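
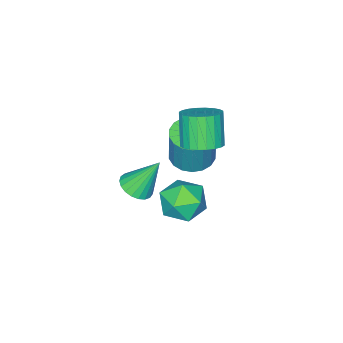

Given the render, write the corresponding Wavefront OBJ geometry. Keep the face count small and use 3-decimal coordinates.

v 1.598 2.303 -2.269
v 1.991 1.765 -1.26
v 0.029 1.135 -2.28
v 0.422 0.597 -1.271
v 0.035 1.742 -1.234
v 1.005 2.464 -1.227
v 1.015 0.436 -2.313
v 1.985 1.158 -2.306
v 1.631 0.611 -1.287
v 1.025 1.418 -0.621
v 0.995 1.482 -2.919
v 0.389 2.289 -2.253
v -0.682 0.47 -0.333
v 0.322 0.751 -0.527
v 0.625 1.051 1.479
v -0.378 0.77 1.673
v 0.091 1.162 -0.553
v 0.394 1.461 1.452
v -0.293 1.435 -0.536
v 0.01 1.735 1.469
v -0.754 1.518 -0.478
v -0.45 1.817 1.527
v -1.201 1.393 -0.392
v -0.897 1.692 1.613
v -1.545 1.085 -0.294
v -1.241 1.385 1.711
v -1.717 0.655 -0.203
v -1.414 0.955 1.802
v -1.685 0.189 -0.139
v -1.382 0.489 1.867
v -1.454 -0.221 -0.112
v -1.151 0.078 1.893
v -1.07 -0.495 -0.129
v -0.767 -0.195 1.876
v -0.61 -0.577 -0.187
v -0.306 -0.278 1.818
v -0.163 -0.452 -0.273
v 0.141 -0.153 1.732
v 0.181 -0.145 -0.371
v 0.485 0.155 1.634
v 0.354 0.285 -0.462
v 0.657 0.585 1.543
v 3.408 0.895 0.743
v 4.191 0.981 1.004
v 2.752 1.665 2.457
v 4.134 1.283 0.847
v 3.952 1.518 0.672
v 3.676 1.645 0.509
v 3.353 1.642 0.386
v 3.04 1.511 0.326
v 2.79 1.273 0.337
v 2.647 0.969 0.419
v 2.636 0.653 0.557
v 2.758 0.379 0.727
v 2.993 0.193 0.899
v 3.299 0.13 1.045
v 3.624 0.198 1.139
v 3.912 0.387 1.164
v 4.112 0.664 1.116
v 0.555 2.143 2.401
v 1.321 1.551 2.464
v 0.731 0.946 3.962
v -0.035 1.537 3.899
v 1.452 1.86 2.64
v 0.862 1.255 4.138
v 1.445 2.212 2.78
v 0.855 1.607 4.278
v 1.303 2.553 2.862
v 0.713 1.948 4.36
v 1.048 2.832 2.874
v 0.458 2.226 4.372
v 0.717 3.006 2.813
v 0.127 2.4 4.311
v 0.361 3.048 2.691
v -0.229 2.443 4.189
v 0.035 2.953 2.524
v -0.555 2.347 4.022
v -0.211 2.734 2.338
v -0.801 2.129 3.836
v -0.342 2.425 2.162
v -0.932 1.82 3.66
v -0.335 2.073 2.022
v -0.925 1.468 3.52
v -0.193 1.732 1.94
v -0.783 1.127 3.438
v 0.062 1.454 1.928
v -0.528 0.848 3.426
v 0.393 1.28 1.989
v -0.197 0.674 3.487
v 0.749 1.237 2.111
v 0.159 0.632 3.609
v 1.075 1.333 2.278
v 0.485 0.727 3.776
f 1 12 6
f 1 6 2
f 1 2 8
f 1 8 11
f 1 11 12
f 2 6 10
f 6 12 5
f 12 11 3
f 11 8 7
f 8 2 9
f 4 10 5
f 4 5 3
f 4 3 7
f 4 7 9
f 4 9 10
f 5 10 6
f 3 5 12
f 7 3 11
f 9 7 8
f 10 9 2
f 14 13 17
f 14 17 15
f 15 17 18
f 15 18 16
f 17 13 19
f 17 19 18
f 18 19 20
f 18 20 16
f 19 13 21
f 19 21 20
f 20 21 22
f 20 22 16
f 21 13 23
f 21 23 22
f 22 23 24
f 22 24 16
f 23 13 25
f 23 25 24
f 24 25 26
f 24 26 16
f 25 13 27
f 25 27 26
f 26 27 28
f 26 28 16
f 27 13 29
f 27 29 28
f 28 29 30
f 28 30 16
f 29 13 31
f 29 31 30
f 30 31 32
f 30 32 16
f 31 13 33
f 31 33 32
f 32 33 34
f 32 34 16
f 33 13 35
f 33 35 34
f 34 35 36
f 34 36 16
f 35 13 37
f 35 37 36
f 36 37 38
f 36 38 16
f 37 13 39
f 37 39 38
f 38 39 40
f 38 40 16
f 39 13 41
f 39 41 40
f 40 41 42
f 40 42 16
f 41 13 14
f 41 14 42
f 42 14 15
f 42 15 16
f 44 43 46
f 44 46 45
f 46 43 47
f 46 47 45
f 47 43 48
f 47 48 45
f 48 43 49
f 48 49 45
f 49 43 50
f 49 50 45
f 50 43 51
f 50 51 45
f 51 43 52
f 51 52 45
f 52 43 53
f 52 53 45
f 53 43 54
f 53 54 45
f 54 43 55
f 54 55 45
f 55 43 56
f 55 56 45
f 56 43 57
f 56 57 45
f 57 43 58
f 57 58 45
f 58 43 59
f 58 59 45
f 59 43 44
f 59 44 45
f 61 60 64
f 61 64 62
f 62 64 65
f 62 65 63
f 64 60 66
f 64 66 65
f 65 66 67
f 65 67 63
f 66 60 68
f 66 68 67
f 67 68 69
f 67 69 63
f 68 60 70
f 68 70 69
f 69 70 71
f 69 71 63
f 70 60 72
f 70 72 71
f 71 72 73
f 71 73 63
f 72 60 74
f 72 74 73
f 73 74 75
f 73 75 63
f 74 60 76
f 74 76 75
f 75 76 77
f 75 77 63
f 76 60 78
f 76 78 77
f 77 78 79
f 77 79 63
f 78 60 80
f 78 80 79
f 79 80 81
f 79 81 63
f 80 60 82
f 80 82 81
f 81 82 83
f 81 83 63
f 82 60 84
f 82 84 83
f 83 84 85
f 83 85 63
f 84 60 86
f 84 86 85
f 85 86 87
f 85 87 63
f 86 60 88
f 86 88 87
f 87 88 89
f 87 89 63
f 88 60 90
f 88 90 89
f 89 90 91
f 89 91 63
f 90 60 92
f 90 92 91
f 91 92 93
f 91 93 63
f 92 60 61
f 92 61 93
f 93 61 62
f 93 62 63



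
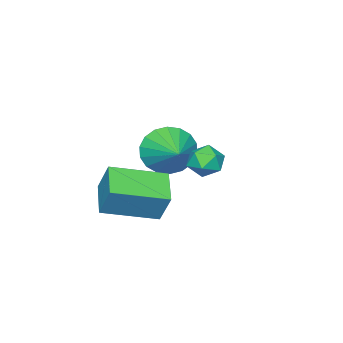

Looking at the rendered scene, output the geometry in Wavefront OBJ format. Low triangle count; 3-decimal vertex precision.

v -1.071 1.453 0.201
v -0.573 1.271 -0.247
v -1.747 0.669 -0.233
v -1.249 0.487 -0.681
v -1.173 0.354 -0.004
v -0.754 0.839 0.264
v -1.566 1.101 -0.744
v -1.147 1.586 -0.476
v -0.879 1.054 -0.831
v -0.636 0.592 -0.374
v -1.684 1.348 -0.106
v -1.441 0.886 0.351
v -3.989 -2.771 -2.133
v -3.4 -2.82 -3.001
v -3.151 -1.649 -1.627
v -3.735 -2.516 -3.12
v -4.12 -2.263 -3.043
v -4.48 -2.11 -2.786
v -4.742 -2.089 -2.399
v -4.855 -2.202 -1.96
v -4.797 -2.429 -1.556
v -4.578 -2.723 -1.265
v -4.244 -3.026 -1.147
v -3.858 -3.28 -1.224
v -3.499 -3.432 -1.481
v -3.237 -3.454 -1.867
v -3.124 -3.34 -2.306
v -3.182 -3.114 -2.711
v -0.361 -2.906 -2.403
v -0.249 -2.337 -1.217
v -1.842 -1.553 -2.914
v -1.73 -0.984 -1.728
v 0.61 -2.036 -2.912
v 0.722 -1.467 -1.726
v -0.871 -0.683 -3.423
v -0.759 -0.114 -2.237
f 1 12 6
f 1 6 2
f 1 2 8
f 1 8 11
f 1 11 12
f 2 6 10
f 6 12 5
f 12 11 3
f 11 8 7
f 8 2 9
f 4 10 5
f 4 5 3
f 4 3 7
f 4 7 9
f 4 9 10
f 5 10 6
f 3 5 12
f 7 3 11
f 9 7 8
f 10 9 2
f 14 13 16
f 14 16 15
f 16 13 17
f 16 17 15
f 17 13 18
f 17 18 15
f 18 13 19
f 18 19 15
f 19 13 20
f 19 20 15
f 20 13 21
f 20 21 15
f 21 13 22
f 21 22 15
f 22 13 23
f 22 23 15
f 23 13 24
f 23 24 15
f 24 13 25
f 24 25 15
f 25 13 26
f 25 26 15
f 26 13 27
f 26 27 15
f 27 13 28
f 27 28 15
f 28 13 14
f 28 14 15
f 30 32 29
f 33 30 29
f 29 32 31
f 31 33 29
f 30 36 32
f 34 30 33
f 34 36 30
f 32 36 31
f 35 33 31
f 31 36 35
f 35 34 33
f 36 34 35



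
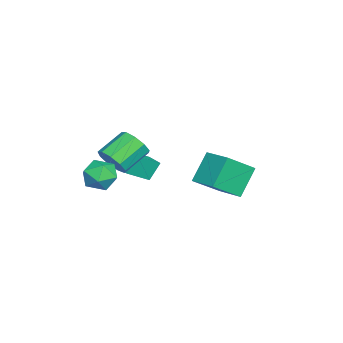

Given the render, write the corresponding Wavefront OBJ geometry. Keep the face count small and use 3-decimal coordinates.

v -0.485 3.247 2.752
v 0.59 1.943 3.999
v 0.681 4.556 3.116
v 1.755 3.252 4.364
v 0.665 2.668 1.156
v 1.739 1.364 2.404
v 1.83 3.977 1.521
v 2.905 2.673 2.768
v -4.161 -2.795 -0.82
v -4.711 -2.281 0.3
v -3.352 -1.993 -0.792
v -3.902 -1.478 0.329
v -3.138 -3.862 0.171
v -3.688 -3.347 1.292
v -2.329 -3.059 0.2
v -2.879 -2.545 1.32
v 2.57 -3.077 1.672
v 3.115 -3.365 2.601
v 1.025 -3.655 2.399
v 1.57 -3.943 3.328
v 1.446 -2.867 3.066
v 2.401 -2.51 2.616
v 1.739 -4.51 2.384
v 2.694 -4.153 1.934
v 2.602 -4.251 3.041
v 2.42 -3.235 3.462
v 1.72 -3.785 1.538
v 1.538 -2.769 1.959
v 0.765 -3.172 2.804
v 1.039 -3.639 3.681
v -0.232 -2.595 4.633
v -0.505 -2.128 3.756
v 1.434 -3.065 3.58
v 0.164 -2.021 4.532
v 1.517 -2.541 3.116
v 0.247 -1.497 4.068
v 1.248 -2.312 2.506
v -0.022 -1.268 3.458
v 0.753 -2.486 2.036
v -0.517 -1.442 2.988
v 0.264 -2.981 1.925
v -1.007 -1.937 2.877
v 0.009 -3.565 2.226
v -1.261 -2.521 3.177
v 0.108 -3.965 2.797
v -1.162 -2.921 3.749
v 0.515 -3.994 3.372
v -0.756 -2.95 4.323
f 2 4 1
f 5 2 1
f 1 4 3
f 3 5 1
f 2 8 4
f 6 2 5
f 6 8 2
f 4 8 3
f 7 5 3
f 3 8 7
f 7 6 5
f 8 6 7
f 10 12 9
f 13 10 9
f 9 12 11
f 11 13 9
f 10 16 12
f 14 10 13
f 14 16 10
f 12 16 11
f 15 13 11
f 11 16 15
f 15 14 13
f 16 14 15
f 17 28 22
f 17 22 18
f 17 18 24
f 17 24 27
f 17 27 28
f 18 22 26
f 22 28 21
f 28 27 19
f 27 24 23
f 24 18 25
f 20 26 21
f 20 21 19
f 20 19 23
f 20 23 25
f 20 25 26
f 21 26 22
f 19 21 28
f 23 19 27
f 25 23 24
f 26 25 18
f 30 29 33
f 30 33 31
f 31 33 34
f 31 34 32
f 33 29 35
f 33 35 34
f 34 35 36
f 34 36 32
f 35 29 37
f 35 37 36
f 36 37 38
f 36 38 32
f 37 29 39
f 37 39 38
f 38 39 40
f 38 40 32
f 39 29 41
f 39 41 40
f 40 41 42
f 40 42 32
f 41 29 43
f 41 43 42
f 42 43 44
f 42 44 32
f 43 29 45
f 43 45 44
f 44 45 46
f 44 46 32
f 45 29 47
f 45 47 46
f 46 47 48
f 46 48 32
f 47 29 30
f 47 30 48
f 48 30 31
f 48 31 32



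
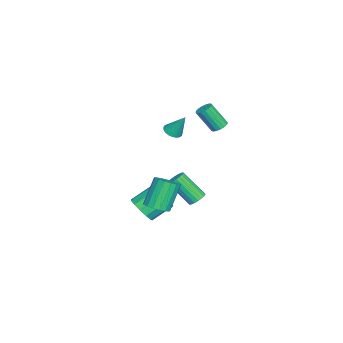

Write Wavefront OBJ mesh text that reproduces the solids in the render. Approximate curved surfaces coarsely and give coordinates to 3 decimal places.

v 1.281 3.405 -1.305
v 1.833 3.222 -1.402
v 1.652 1.892 0.067
v 1.099 2.075 0.165
v 1.867 3.4 -1.237
v 1.685 2.07 0.232
v 1.799 3.579 -1.083
v 1.618 2.249 0.386
v 1.642 3.728 -0.968
v 1.46 2.398 0.501
v 1.422 3.821 -0.911
v 1.241 2.491 0.558
v 1.178 3.842 -0.922
v 0.997 2.512 0.547
v 0.952 3.788 -0.999
v 0.77 2.457 0.47
v 0.782 3.667 -1.129
v 0.601 2.337 0.34
v 0.699 3.501 -1.289
v 0.517 2.171 0.18
v 0.716 3.319 -1.452
v 0.535 1.989 0.017
v 0.831 3.151 -1.59
v 0.65 1.821 -0.121
v 1.024 3.027 -1.678
v 0.842 1.697 -0.209
v 1.261 2.969 -1.702
v 1.079 1.639 -0.233
v 1.501 2.986 -1.657
v 1.32 1.656 -0.187
v 1.704 3.076 -1.551
v 1.522 1.746 -0.081
v -3.965 3.497 1.739
v -3.594 3.864 1.968
v -3.544 2.911 3.411
v -3.915 2.543 3.181
v -3.838 3.962 2.042
v -3.787 3.009 3.484
v -4.111 3.954 2.046
v -4.06 3.001 3.489
v -4.35 3.841 1.98
v -4.299 2.888 3.423
v -4.501 3.649 1.858
v -4.45 2.696 3.301
v -4.53 3.423 1.71
v -4.479 2.47 3.153
v -4.429 3.213 1.567
v -4.378 2.26 3.01
v -4.222 3.068 1.464
v -4.171 2.115 2.907
v -3.956 3.021 1.424
v -3.905 2.068 2.867
v -3.693 3.083 1.456
v -3.642 2.13 2.899
v -3.491 3.24 1.553
v -3.441 2.287 2.996
v -3.399 3.456 1.692
v -3.348 2.503 3.135
v -3.436 3.681 1.842
v -3.385 2.728 3.285
v 4.37 1.821 -0.285
v 5.059 1.809 0.102
v 4.139 2.207 1.752
v 3.45 2.219 1.365
v 5.022 2.169 -0.005
v 4.102 2.567 1.644
v 4.836 2.45 -0.177
v 3.916 2.848 1.472
v 4.543 2.587 -0.373
v 3.623 2.985 1.276
v 4.21 2.548 -0.549
v 3.29 2.946 1.1
v 3.914 2.343 -0.665
v 2.995 2.741 0.985
v 3.723 2.018 -0.693
v 2.803 2.416 0.956
v 3.68 1.648 -0.628
v 2.76 2.046 1.021
v 3.795 1.318 -0.484
v 2.875 1.716 1.165
v 4.041 1.103 -0.295
v 3.121 1.501 1.355
v 4.363 1.052 -0.103
v 3.443 1.45 1.546
v 4.687 1.178 0.047
v 3.767 1.576 1.697
v 4.938 1.451 0.121
v 4.018 1.849 1.771
v -3.009 0.902 1.543
v -2.536 1.23 1.285
v -2.811 1.698 2.917
v -2.744 1.38 1.229
v -2.997 1.447 1.226
v -3.252 1.42 1.278
v -3.465 1.303 1.376
v -3.6 1.118 1.503
v -3.632 0.895 1.637
v -3.556 0.673 1.754
v -3.386 0.491 1.835
v -3.151 0.38 1.865
v -2.891 0.36 1.84
v -2.651 0.433 1.763
v -2.474 0.587 1.648
v -2.388 0.796 1.515
v -2.411 1.024 1.387
v 2.939 0.561 -1.602
v 3.749 1.046 -1.496
v 3.011 2.084 -0.612
v 2.201 1.599 -0.718
v 3.509 1.246 -1.93
v 2.771 2.284 -1.047
v 3.088 1.228 -2.261
v 2.35 2.266 -1.378
v 2.62 0.999 -2.382
v 1.882 2.037 -1.499
v 2.253 0.63 -2.256
v 1.515 1.668 -1.372
v 2.104 0.24 -1.921
v 1.366 1.278 -1.038
v 2.22 -0.049 -1.486
v 1.482 0.989 -0.602
v 2.564 -0.144 -1.087
v 1.826 0.894 -0.203
v 3.027 -0.015 -0.851
v 2.289 1.023 0.032
v 3.462 0.297 -0.854
v 2.724 1.335 0.029
v 3.731 0.692 -1.094
v 2.993 1.73 -0.211
f 2 1 5
f 2 5 3
f 3 5 6
f 3 6 4
f 5 1 7
f 5 7 6
f 6 7 8
f 6 8 4
f 7 1 9
f 7 9 8
f 8 9 10
f 8 10 4
f 9 1 11
f 9 11 10
f 10 11 12
f 10 12 4
f 11 1 13
f 11 13 12
f 12 13 14
f 12 14 4
f 13 1 15
f 13 15 14
f 14 15 16
f 14 16 4
f 15 1 17
f 15 17 16
f 16 17 18
f 16 18 4
f 17 1 19
f 17 19 18
f 18 19 20
f 18 20 4
f 19 1 21
f 19 21 20
f 20 21 22
f 20 22 4
f 21 1 23
f 21 23 22
f 22 23 24
f 22 24 4
f 23 1 25
f 23 25 24
f 24 25 26
f 24 26 4
f 25 1 27
f 25 27 26
f 26 27 28
f 26 28 4
f 27 1 29
f 27 29 28
f 28 29 30
f 28 30 4
f 29 1 31
f 29 31 30
f 30 31 32
f 30 32 4
f 31 1 2
f 31 2 32
f 32 2 3
f 32 3 4
f 34 33 37
f 34 37 35
f 35 37 38
f 35 38 36
f 37 33 39
f 37 39 38
f 38 39 40
f 38 40 36
f 39 33 41
f 39 41 40
f 40 41 42
f 40 42 36
f 41 33 43
f 41 43 42
f 42 43 44
f 42 44 36
f 43 33 45
f 43 45 44
f 44 45 46
f 44 46 36
f 45 33 47
f 45 47 46
f 46 47 48
f 46 48 36
f 47 33 49
f 47 49 48
f 48 49 50
f 48 50 36
f 49 33 51
f 49 51 50
f 50 51 52
f 50 52 36
f 51 33 53
f 51 53 52
f 52 53 54
f 52 54 36
f 53 33 55
f 53 55 54
f 54 55 56
f 54 56 36
f 55 33 57
f 55 57 56
f 56 57 58
f 56 58 36
f 57 33 59
f 57 59 58
f 58 59 60
f 58 60 36
f 59 33 34
f 59 34 60
f 60 34 35
f 60 35 36
f 62 61 65
f 62 65 63
f 63 65 66
f 63 66 64
f 65 61 67
f 65 67 66
f 66 67 68
f 66 68 64
f 67 61 69
f 67 69 68
f 68 69 70
f 68 70 64
f 69 61 71
f 69 71 70
f 70 71 72
f 70 72 64
f 71 61 73
f 71 73 72
f 72 73 74
f 72 74 64
f 73 61 75
f 73 75 74
f 74 75 76
f 74 76 64
f 75 61 77
f 75 77 76
f 76 77 78
f 76 78 64
f 77 61 79
f 77 79 78
f 78 79 80
f 78 80 64
f 79 61 81
f 79 81 80
f 80 81 82
f 80 82 64
f 81 61 83
f 81 83 82
f 82 83 84
f 82 84 64
f 83 61 85
f 83 85 84
f 84 85 86
f 84 86 64
f 85 61 87
f 85 87 86
f 86 87 88
f 86 88 64
f 87 61 62
f 87 62 88
f 88 62 63
f 88 63 64
f 90 89 92
f 90 92 91
f 92 89 93
f 92 93 91
f 93 89 94
f 93 94 91
f 94 89 95
f 94 95 91
f 95 89 96
f 95 96 91
f 96 89 97
f 96 97 91
f 97 89 98
f 97 98 91
f 98 89 99
f 98 99 91
f 99 89 100
f 99 100 91
f 100 89 101
f 100 101 91
f 101 89 102
f 101 102 91
f 102 89 103
f 102 103 91
f 103 89 104
f 103 104 91
f 104 89 105
f 104 105 91
f 105 89 90
f 105 90 91
f 107 106 110
f 107 110 108
f 108 110 111
f 108 111 109
f 110 106 112
f 110 112 111
f 111 112 113
f 111 113 109
f 112 106 114
f 112 114 113
f 113 114 115
f 113 115 109
f 114 106 116
f 114 116 115
f 115 116 117
f 115 117 109
f 116 106 118
f 116 118 117
f 117 118 119
f 117 119 109
f 118 106 120
f 118 120 119
f 119 120 121
f 119 121 109
f 120 106 122
f 120 122 121
f 121 122 123
f 121 123 109
f 122 106 124
f 122 124 123
f 123 124 125
f 123 125 109
f 124 106 126
f 124 126 125
f 125 126 127
f 125 127 109
f 126 106 128
f 126 128 127
f 127 128 129
f 127 129 109
f 128 106 107
f 128 107 129
f 129 107 108
f 129 108 109



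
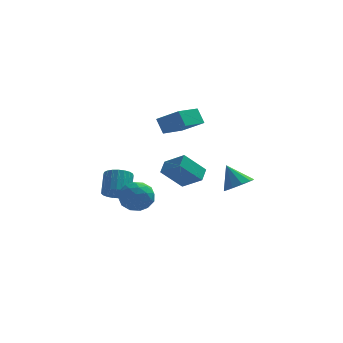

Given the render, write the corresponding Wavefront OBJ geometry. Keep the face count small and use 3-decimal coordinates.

v -3.033 1.725 -1.446
v -2.157 1.815 -1.572
v -2.11 2.945 -0.44
v -2.987 2.855 -0.314
v -2.295 2.06 -1.812
v -2.248 3.191 -0.68
v -2.56 2.248 -1.988
v -2.513 3.379 -0.857
v -2.908 2.346 -2.071
v -2.861 3.476 -0.939
v -3.277 2.336 -2.046
v -3.23 3.466 -0.914
v -3.604 2.22 -1.917
v -3.557 3.35 -0.785
v -3.832 2.019 -1.706
v -3.785 3.149 -0.575
v -3.922 1.767 -1.451
v -3.876 2.897 -0.319
v -3.859 1.508 -1.194
v -3.812 2.638 -0.063
v -3.653 1.286 -0.982
v -3.606 2.416 0.15
v -3.34 1.14 -0.849
v -3.293 2.27 0.283
v -2.973 1.095 -0.82
v -2.927 2.226 0.312
v -2.618 1.16 -0.898
v -2.571 2.29 0.233
v -2.334 1.322 -1.072
v -2.287 2.452 0.06
v -2.171 1.553 -1.31
v -2.124 2.683 -0.179
v -2.513 -0.332 -0.5
v -1.477 0.107 -0.478
v -1.803 -2.007 -0.462
v -0.767 -1.568 -0.44
v -1.445 -1.457 0.452
v -1.884 -0.422 0.428
v -1.396 -1.478 -1.368
v -1.835 -0.443 -1.392
v -0.787 -0.601 -1.014
v -0.817 -0.588 0.11
v -2.463 -1.312 -1.05
v -2.493 -1.299 0.074
v -2.057 0.035 -0.492
v -1.223 -1.935 -0.448
v -1.621 -1.87 0.076
v -1.012 -1.612 0.09
v -2.296 -0.276 0.04
v -1.687 -0.018 0.053
v -1.668 -0.938 0.6
v -1.593 -1.882 -0.993
v -0.984 -1.624 -0.98
v -2.268 -0.288 -1.03
v -1.659 -0.03 -1.016
v -1.612 -0.962 -1.54
v -1.043 -0.123 -0.794
v -0.626 -1.109 -0.772
v -0.996 -1.056 -1.318
v -1.253 -0.447 -1.332
v -1.061 -0.116 -0.133
v -0.643 -1.101 -0.111
v -1.042 -1.036 0.413
v -1.299 -0.427 0.399
v -0.655 -0.532 -0.449
v -2.637 -0.799 -0.829
v -2.219 -1.784 -0.807
v -1.981 -1.473 -1.339
v -2.238 -0.864 -1.353
v -2.654 -0.791 -0.168
v -2.237 -1.777 -0.146
v -2.027 -1.453 0.392
v -2.284 -0.844 0.378
v -2.625 -1.368 -0.491
v 0.981 2.228 3.946
v 0.553 2.701 4.927
v -0.348 2.832 3.074
v -0.776 3.304 4.055
v 2.016 3.956 3.565
v 1.588 4.428 4.546
v 0.687 4.559 2.693
v 0.259 5.032 3.674
v 4.157 -0.112 0.187
v 4.789 -0.576 0.758
v 3.403 0.492 1.513
v 5.012 -0.033 0.638
v 4.909 0.48 0.346
v 4.518 0.767 -0.007
v 3.99 0.719 -0.286
v 3.525 0.353 -0.384
v 3.302 -0.19 -0.264
v 3.405 -0.703 0.029
v 3.795 -0.99 0.381
v 4.324 -0.942 0.66
v -0.104 -3.863 2.681
v 0.081 -3.031 3.143
v 1.08 -3.429 1.424
v 1.265 -2.597 1.887
v 1.015 -4.563 3.493
v 1.2 -3.731 3.956
v 2.199 -4.129 2.237
v 2.384 -3.297 2.699
f 2 1 5
f 2 5 3
f 3 5 6
f 3 6 4
f 5 1 7
f 5 7 6
f 6 7 8
f 6 8 4
f 7 1 9
f 7 9 8
f 8 9 10
f 8 10 4
f 9 1 11
f 9 11 10
f 10 11 12
f 10 12 4
f 11 1 13
f 11 13 12
f 12 13 14
f 12 14 4
f 13 1 15
f 13 15 14
f 14 15 16
f 14 16 4
f 15 1 17
f 15 17 16
f 16 17 18
f 16 18 4
f 17 1 19
f 17 19 18
f 18 19 20
f 18 20 4
f 19 1 21
f 19 21 20
f 20 21 22
f 20 22 4
f 21 1 23
f 21 23 22
f 22 23 24
f 22 24 4
f 23 1 25
f 23 25 24
f 24 25 26
f 24 26 4
f 25 1 27
f 25 27 26
f 26 27 28
f 26 28 4
f 27 1 29
f 27 29 28
f 28 29 30
f 28 30 4
f 29 1 31
f 29 31 30
f 30 31 32
f 30 32 4
f 31 1 2
f 31 2 32
f 32 2 3
f 32 3 4
f 33 70 49
f 70 44 73
f 49 73 38
f 70 73 49
f 33 49 45
f 49 38 50
f 45 50 34
f 49 50 45
f 33 45 54
f 45 34 55
f 54 55 40
f 45 55 54
f 33 54 66
f 54 40 69
f 66 69 43
f 54 69 66
f 33 66 70
f 66 43 74
f 70 74 44
f 66 74 70
f 34 50 61
f 50 38 64
f 61 64 42
f 50 64 61
f 38 73 51
f 73 44 72
f 51 72 37
f 73 72 51
f 44 74 71
f 74 43 67
f 71 67 35
f 74 67 71
f 43 69 68
f 69 40 56
f 68 56 39
f 69 56 68
f 40 55 60
f 55 34 57
f 60 57 41
f 55 57 60
f 36 62 48
f 62 42 63
f 48 63 37
f 62 63 48
f 36 48 46
f 48 37 47
f 46 47 35
f 48 47 46
f 36 46 53
f 46 35 52
f 53 52 39
f 46 52 53
f 36 53 58
f 53 39 59
f 58 59 41
f 53 59 58
f 36 58 62
f 58 41 65
f 62 65 42
f 58 65 62
f 37 63 51
f 63 42 64
f 51 64 38
f 63 64 51
f 35 47 71
f 47 37 72
f 71 72 44
f 47 72 71
f 39 52 68
f 52 35 67
f 68 67 43
f 52 67 68
f 41 59 60
f 59 39 56
f 60 56 40
f 59 56 60
f 42 65 61
f 65 41 57
f 61 57 34
f 65 57 61
f 76 78 75
f 79 76 75
f 75 78 77
f 77 79 75
f 76 82 78
f 80 76 79
f 80 82 76
f 78 82 77
f 81 79 77
f 77 82 81
f 81 80 79
f 82 80 81
f 84 83 86
f 84 86 85
f 86 83 87
f 86 87 85
f 87 83 88
f 87 88 85
f 88 83 89
f 88 89 85
f 89 83 90
f 89 90 85
f 90 83 91
f 90 91 85
f 91 83 92
f 91 92 85
f 92 83 93
f 92 93 85
f 93 83 94
f 93 94 85
f 94 83 84
f 94 84 85
f 96 98 95
f 99 96 95
f 95 98 97
f 97 99 95
f 96 102 98
f 100 96 99
f 100 102 96
f 98 102 97
f 101 99 97
f 97 102 101
f 101 100 99
f 102 100 101



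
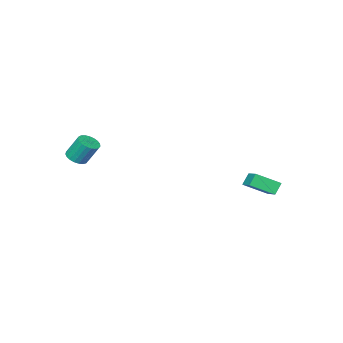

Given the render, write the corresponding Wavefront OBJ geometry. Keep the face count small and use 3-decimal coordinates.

v 3.433 -3.99 0.413
v 4.093 -4.009 0.613
v 3.727 -3.33 1.887
v 3.067 -3.31 1.687
v 4.08 -3.757 0.475
v 3.714 -3.078 1.75
v 3.955 -3.546 0.326
v 3.588 -2.867 1.601
v 3.739 -3.412 0.193
v 3.373 -2.733 1.467
v 3.471 -3.377 0.097
v 3.105 -2.698 1.372
v 3.196 -3.448 0.056
v 2.83 -2.769 1.331
v 2.962 -3.613 0.077
v 2.596 -2.934 1.351
v 2.81 -3.843 0.156
v 2.443 -3.164 1.43
v 2.765 -4.098 0.279
v 2.399 -3.419 1.553
v 2.836 -4.335 0.425
v 2.47 -3.656 1.7
v 3.01 -4.512 0.569
v 2.644 -3.833 1.844
v 3.257 -4.598 0.686
v 2.891 -3.919 1.961
v 3.535 -4.579 0.756
v 3.169 -3.9 2.031
v 3.795 -4.459 0.767
v 3.429 -3.779 2.041
v 3.993 -4.257 0.716
v 3.626 -3.578 1.99
v -4.587 2.804 -2.39
v -5.09 2.754 -1.694
v -3.816 4.217 -1.731
v -4.319 4.167 -1.035
v -3.521 1.893 -1.685
v -4.024 1.843 -0.989
v -2.75 3.306 -1.026
v -3.253 3.256 -0.33
f 2 1 5
f 2 5 3
f 3 5 6
f 3 6 4
f 5 1 7
f 5 7 6
f 6 7 8
f 6 8 4
f 7 1 9
f 7 9 8
f 8 9 10
f 8 10 4
f 9 1 11
f 9 11 10
f 10 11 12
f 10 12 4
f 11 1 13
f 11 13 12
f 12 13 14
f 12 14 4
f 13 1 15
f 13 15 14
f 14 15 16
f 14 16 4
f 15 1 17
f 15 17 16
f 16 17 18
f 16 18 4
f 17 1 19
f 17 19 18
f 18 19 20
f 18 20 4
f 19 1 21
f 19 21 20
f 20 21 22
f 20 22 4
f 21 1 23
f 21 23 22
f 22 23 24
f 22 24 4
f 23 1 25
f 23 25 24
f 24 25 26
f 24 26 4
f 25 1 27
f 25 27 26
f 26 27 28
f 26 28 4
f 27 1 29
f 27 29 28
f 28 29 30
f 28 30 4
f 29 1 31
f 29 31 30
f 30 31 32
f 30 32 4
f 31 1 2
f 31 2 32
f 32 2 3
f 32 3 4
f 34 36 33
f 37 34 33
f 33 36 35
f 35 37 33
f 34 40 36
f 38 34 37
f 38 40 34
f 36 40 35
f 39 37 35
f 35 40 39
f 39 38 37
f 40 38 39



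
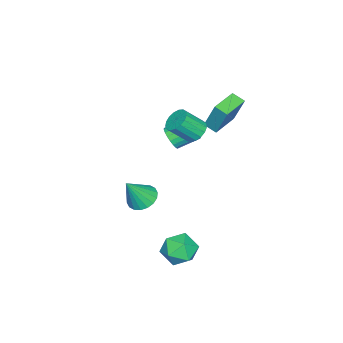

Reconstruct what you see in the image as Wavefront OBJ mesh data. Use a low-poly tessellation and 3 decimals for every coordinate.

v 2.387 1.05 -3.124
v 3.407 0.968 -3.509
v 2.213 -0.708 -3.211
v 3.233 -0.79 -3.596
v 3.063 -0.485 -2.56
v 3.17 0.602 -2.506
v 2.45 -0.342 -4.214
v 2.557 0.745 -4.16
v 3.446 0.108 -4.183
v 3.825 0.02 -3.161
v 1.795 0.24 -3.559
v 2.174 0.152 -2.537
v -0.305 -3.658 -2.88
v 0.485 -3.325 -3.214
v 0.585 -4.142 -1.26
v 0.321 -3 -3.027
v 0.033 -2.805 -2.811
v -0.322 -2.779 -2.608
v -0.673 -2.928 -2.459
v -0.952 -3.221 -2.394
v -1.102 -3.6 -2.425
v -1.095 -3.991 -2.545
v -0.931 -4.316 -2.733
v -0.643 -4.511 -2.949
v -0.288 -4.537 -3.151
v 0.064 -4.389 -3.3
v 0.342 -4.096 -3.366
v 0.493 -3.716 -3.335
v -1.466 -2.541 1.525
v -0.922 -2.475 2.037
v -1.65 -1.513 2.687
v -2.194 -1.579 2.175
v -0.836 -2.265 1.823
v -1.563 -1.303 2.473
v -0.858 -2.103 1.558
v -1.586 -1.141 2.207
v -0.986 -2.016 1.286
v -1.714 -1.055 1.936
v -1.197 -2.021 1.057
v -1.925 -1.059 1.706
v -1.454 -2.115 0.908
v -2.182 -1.153 1.558
v -1.714 -2.283 0.866
v -2.441 -1.321 1.515
v -1.93 -2.495 0.938
v -2.658 -1.534 1.587
v -2.067 -2.716 1.111
v -2.794 -1.754 1.761
v -2.099 -2.906 1.356
v -2.827 -1.944 2.006
v -2.022 -3.033 1.631
v -2.75 -2.071 2.28
v -1.849 -3.075 1.887
v -2.577 -2.113 2.536
v -1.61 -3.024 2.08
v -2.338 -2.063 2.73
v -1.346 -2.89 2.178
v -2.073 -1.929 2.827
v -1.102 -2.696 2.162
v -1.83 -1.734 2.812
v -1.018 -0.84 2.933
v -0.348 -0.521 2.769
v 0.309 -1.362 3.824
v -0.362 -1.68 3.987
v -0.486 -0.306 3.027
v 0.171 -1.146 4.082
v -0.746 -0.212 3.264
v -0.09 -1.053 4.318
v -1.068 -0.262 3.424
v -0.412 -1.103 4.479
v -1.379 -0.445 3.472
v -0.723 -1.285 4.527
v -1.608 -0.718 3.397
v -0.951 -1.558 4.451
v -1.701 -1.019 3.215
v -1.044 -1.859 4.269
v -1.638 -1.278 2.968
v -0.981 -2.119 4.023
v -1.433 -1.438 2.714
v -0.776 -2.279 3.768
v -1.133 -1.46 2.509
v -0.476 -2.301 3.564
v -0.806 -1.34 2.402
v -0.15 -2.181 3.456
v -0.529 -1.106 2.416
v 0.128 -1.947 3.47
v -0.363 -0.81 2.548
v 0.293 -1.651 3.603
v -4.833 -1.216 1.976
v -4.634 -0.5 3.757
v -4.748 -0.453 1.66
v -4.549 0.263 3.441
v -3.151 -1.443 1.879
v -2.952 -0.727 3.66
v -3.066 -0.68 1.563
v -2.867 0.036 3.344
f 1 12 6
f 1 6 2
f 1 2 8
f 1 8 11
f 1 11 12
f 2 6 10
f 6 12 5
f 12 11 3
f 11 8 7
f 8 2 9
f 4 10 5
f 4 5 3
f 4 3 7
f 4 7 9
f 4 9 10
f 5 10 6
f 3 5 12
f 7 3 11
f 9 7 8
f 10 9 2
f 14 13 16
f 14 16 15
f 16 13 17
f 16 17 15
f 17 13 18
f 17 18 15
f 18 13 19
f 18 19 15
f 19 13 20
f 19 20 15
f 20 13 21
f 20 21 15
f 21 13 22
f 21 22 15
f 22 13 23
f 22 23 15
f 23 13 24
f 23 24 15
f 24 13 25
f 24 25 15
f 25 13 26
f 25 26 15
f 26 13 27
f 26 27 15
f 27 13 28
f 27 28 15
f 28 13 14
f 28 14 15
f 30 29 33
f 30 33 31
f 31 33 34
f 31 34 32
f 33 29 35
f 33 35 34
f 34 35 36
f 34 36 32
f 35 29 37
f 35 37 36
f 36 37 38
f 36 38 32
f 37 29 39
f 37 39 38
f 38 39 40
f 38 40 32
f 39 29 41
f 39 41 40
f 40 41 42
f 40 42 32
f 41 29 43
f 41 43 42
f 42 43 44
f 42 44 32
f 43 29 45
f 43 45 44
f 44 45 46
f 44 46 32
f 45 29 47
f 45 47 46
f 46 47 48
f 46 48 32
f 47 29 49
f 47 49 48
f 48 49 50
f 48 50 32
f 49 29 51
f 49 51 50
f 50 51 52
f 50 52 32
f 51 29 53
f 51 53 52
f 52 53 54
f 52 54 32
f 53 29 55
f 53 55 54
f 54 55 56
f 54 56 32
f 55 29 57
f 55 57 56
f 56 57 58
f 56 58 32
f 57 29 59
f 57 59 58
f 58 59 60
f 58 60 32
f 59 29 30
f 59 30 60
f 60 30 31
f 60 31 32
f 62 61 65
f 62 65 63
f 63 65 66
f 63 66 64
f 65 61 67
f 65 67 66
f 66 67 68
f 66 68 64
f 67 61 69
f 67 69 68
f 68 69 70
f 68 70 64
f 69 61 71
f 69 71 70
f 70 71 72
f 70 72 64
f 71 61 73
f 71 73 72
f 72 73 74
f 72 74 64
f 73 61 75
f 73 75 74
f 74 75 76
f 74 76 64
f 75 61 77
f 75 77 76
f 76 77 78
f 76 78 64
f 77 61 79
f 77 79 78
f 78 79 80
f 78 80 64
f 79 61 81
f 79 81 80
f 80 81 82
f 80 82 64
f 81 61 83
f 81 83 82
f 82 83 84
f 82 84 64
f 83 61 85
f 83 85 84
f 84 85 86
f 84 86 64
f 85 61 87
f 85 87 86
f 86 87 88
f 86 88 64
f 87 61 62
f 87 62 88
f 88 62 63
f 88 63 64
f 90 92 89
f 93 90 89
f 89 92 91
f 91 93 89
f 90 96 92
f 94 90 93
f 94 96 90
f 92 96 91
f 95 93 91
f 91 96 95
f 95 94 93
f 96 94 95



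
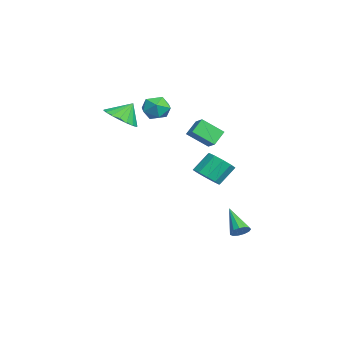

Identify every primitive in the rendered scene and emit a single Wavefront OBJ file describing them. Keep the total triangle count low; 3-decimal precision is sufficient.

v -4.136 0.309 3.02
v -3.67 0.155 2.236
v -3.61 -0.975 3.584
v -3.144 -1.129 2.8
v -2.887 -0.442 3.364
v -3.212 0.351 3.015
v -4.068 -1.171 2.805
v -4.393 -0.378 2.456
v -3.628 -0.76 2.103
v -2.898 -0.309 2.448
v -4.382 -0.511 3.372
v -3.652 -0.06 3.717
v -1.912 2.19 -1.731
v -1.45 2.882 -2.124
v -1.846 3.761 -1.041
v -2.308 3.07 -0.649
v -1.982 2.89 -2.325
v -2.378 3.769 -1.242
v -2.487 2.63 -2.299
v -2.883 3.51 -1.216
v -2.773 2.203 -2.056
v -3.169 3.082 -0.973
v -2.729 1.771 -1.69
v -3.125 2.65 -0.607
v -2.374 1.499 -1.339
v -2.77 2.378 -0.256
v -1.842 1.491 -1.138
v -2.238 2.37 -0.055
v -1.337 1.75 -1.164
v -1.733 2.63 -0.081
v -1.051 2.178 -1.407
v -1.447 3.057 -0.324
v -1.095 2.61 -1.773
v -1.491 3.489 -0.69
v 1.548 3.7 -4.463
v 1.871 3.917 -4.019
v 0.232 3.24 -3.277
v 1.684 4.168 -4.13
v 1.453 4.271 -4.346
v 1.253 4.192 -4.6
v 1.146 3.957 -4.809
v 1.167 3.641 -4.909
v 1.309 3.343 -4.867
v 1.527 3.159 -4.696
v 1.751 3.146 -4.452
v 1.912 3.31 -4.211
v 1.956 3.597 -4.049
v -1.489 -2.448 2.867
v -0.435 -2.571 3.118
v -1.651 -1.752 3.893
v -0.435 -2.169 2.845
v -0.644 -1.823 2.577
v -1.02 -1.601 2.367
v -1.489 -1.546 2.255
v -1.958 -1.67 2.265
v -2.334 -1.948 2.394
v -2.542 -2.325 2.617
v -2.542 -2.727 2.889
v -2.333 -3.073 3.157
v -1.957 -3.295 3.368
v -1.488 -3.35 3.479
v -1.019 -3.226 3.47
v -0.644 -2.948 3.341
v 2.553 0.755 2.978
v 1.975 1.3 3.65
v 2.591 1.897 2.085
v 2.014 2.441 2.756
v 3.226 1.019 3.344
v 2.649 1.563 4.015
v 3.265 2.16 2.45
v 2.687 2.705 3.122
f 1 12 6
f 1 6 2
f 1 2 8
f 1 8 11
f 1 11 12
f 2 6 10
f 6 12 5
f 12 11 3
f 11 8 7
f 8 2 9
f 4 10 5
f 4 5 3
f 4 3 7
f 4 7 9
f 4 9 10
f 5 10 6
f 3 5 12
f 7 3 11
f 9 7 8
f 10 9 2
f 14 13 17
f 14 17 15
f 15 17 18
f 15 18 16
f 17 13 19
f 17 19 18
f 18 19 20
f 18 20 16
f 19 13 21
f 19 21 20
f 20 21 22
f 20 22 16
f 21 13 23
f 21 23 22
f 22 23 24
f 22 24 16
f 23 13 25
f 23 25 24
f 24 25 26
f 24 26 16
f 25 13 27
f 25 27 26
f 26 27 28
f 26 28 16
f 27 13 29
f 27 29 28
f 28 29 30
f 28 30 16
f 29 13 31
f 29 31 30
f 30 31 32
f 30 32 16
f 31 13 33
f 31 33 32
f 32 33 34
f 32 34 16
f 33 13 14
f 33 14 34
f 34 14 15
f 34 15 16
f 36 35 38
f 36 38 37
f 38 35 39
f 38 39 37
f 39 35 40
f 39 40 37
f 40 35 41
f 40 41 37
f 41 35 42
f 41 42 37
f 42 35 43
f 42 43 37
f 43 35 44
f 43 44 37
f 44 35 45
f 44 45 37
f 45 35 46
f 45 46 37
f 46 35 47
f 46 47 37
f 47 35 36
f 47 36 37
f 49 48 51
f 49 51 50
f 51 48 52
f 51 52 50
f 52 48 53
f 52 53 50
f 53 48 54
f 53 54 50
f 54 48 55
f 54 55 50
f 55 48 56
f 55 56 50
f 56 48 57
f 56 57 50
f 57 48 58
f 57 58 50
f 58 48 59
f 58 59 50
f 59 48 60
f 59 60 50
f 60 48 61
f 60 61 50
f 61 48 62
f 61 62 50
f 62 48 63
f 62 63 50
f 63 48 49
f 63 49 50
f 65 67 64
f 68 65 64
f 64 67 66
f 66 68 64
f 65 71 67
f 69 65 68
f 69 71 65
f 67 71 66
f 70 68 66
f 66 71 70
f 70 69 68
f 71 69 70



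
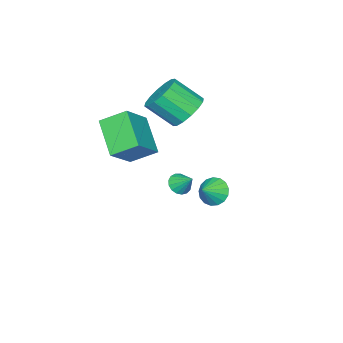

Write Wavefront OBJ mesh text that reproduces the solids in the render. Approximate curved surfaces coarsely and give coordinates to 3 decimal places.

v 2.61 3.407 1.143
v 3.174 3.407 1.059
v 2.71 4.153 1.817
v 3.08 3.586 0.875
v 2.879 3.724 0.753
v 2.616 3.789 0.72
v 2.352 3.767 0.784
v 2.147 3.662 0.93
v 2.048 3.499 1.125
v 2.077 3.315 1.324
v 2.229 3.152 1.482
v 2.468 3.048 1.562
v 2.739 3.025 1.546
v 2.981 3.091 1.438
v 3.138 3.229 1.262
v -0.594 -0.978 2.056
v 0.858 -0.902 3.232
v 0.333 0.431 0.821
v 1.785 0.507 1.997
v 0.055 -2.047 1.323
v 1.507 -1.971 2.499
v 0.982 -0.638 0.088
v 2.434 -0.562 1.264
v -3.128 -0.558 1.384
v -2.174 -0.121 1.347
v -1.578 -1.324 2.5
v -2.532 -1.762 2.536
v -2.432 0.137 1.75
v -1.836 -1.066 2.903
v -2.876 0.209 2.055
v -2.28 -0.994 3.207
v -3.388 0.075 2.18
v -2.792 -1.128 3.332
v -3.83 -0.228 2.091
v -3.234 -1.432 3.244
v -4.084 -0.62 1.813
v -3.488 -1.824 2.966
v -4.082 -0.996 1.42
v -3.486 -2.199 2.573
v -3.824 -1.254 1.017
v -3.228 -2.457 2.17
v -3.38 -1.326 0.713
v -2.784 -2.529 1.865
v -2.868 -1.192 0.588
v -2.272 -2.395 1.74
v -2.426 -0.888 0.676
v -1.83 -2.092 1.829
v -2.172 -0.496 0.954
v -1.576 -1.7 2.107
v -3.189 0.882 -3.459
v -2.771 0.651 -4.126
v -2.311 0.858 -2.901
v -2.754 1.043 -4.136
v -2.837 1.398 -3.99
v -3 1.635 -3.724
v -3.207 1.699 -3.396
v -3.409 1.576 -3.083
v -3.561 1.294 -2.856
v -3.628 0.918 -2.768
v -3.594 0.533 -2.837
v -3.467 0.228 -3.049
v -3.276 0.073 -3.355
v -3.065 0.103 -3.685
v -2.883 0.311 -3.963
f 2 1 4
f 2 4 3
f 4 1 5
f 4 5 3
f 5 1 6
f 5 6 3
f 6 1 7
f 6 7 3
f 7 1 8
f 7 8 3
f 8 1 9
f 8 9 3
f 9 1 10
f 9 10 3
f 10 1 11
f 10 11 3
f 11 1 12
f 11 12 3
f 12 1 13
f 12 13 3
f 13 1 14
f 13 14 3
f 14 1 15
f 14 15 3
f 15 1 2
f 15 2 3
f 17 19 16
f 20 17 16
f 16 19 18
f 18 20 16
f 17 23 19
f 21 17 20
f 21 23 17
f 19 23 18
f 22 20 18
f 18 23 22
f 22 21 20
f 23 21 22
f 25 24 28
f 25 28 26
f 26 28 29
f 26 29 27
f 28 24 30
f 28 30 29
f 29 30 31
f 29 31 27
f 30 24 32
f 30 32 31
f 31 32 33
f 31 33 27
f 32 24 34
f 32 34 33
f 33 34 35
f 33 35 27
f 34 24 36
f 34 36 35
f 35 36 37
f 35 37 27
f 36 24 38
f 36 38 37
f 37 38 39
f 37 39 27
f 38 24 40
f 38 40 39
f 39 40 41
f 39 41 27
f 40 24 42
f 40 42 41
f 41 42 43
f 41 43 27
f 42 24 44
f 42 44 43
f 43 44 45
f 43 45 27
f 44 24 46
f 44 46 45
f 45 46 47
f 45 47 27
f 46 24 48
f 46 48 47
f 47 48 49
f 47 49 27
f 48 24 25
f 48 25 49
f 49 25 26
f 49 26 27
f 51 50 53
f 51 53 52
f 53 50 54
f 53 54 52
f 54 50 55
f 54 55 52
f 55 50 56
f 55 56 52
f 56 50 57
f 56 57 52
f 57 50 58
f 57 58 52
f 58 50 59
f 58 59 52
f 59 50 60
f 59 60 52
f 60 50 61
f 60 61 52
f 61 50 62
f 61 62 52
f 62 50 63
f 62 63 52
f 63 50 64
f 63 64 52
f 64 50 51
f 64 51 52



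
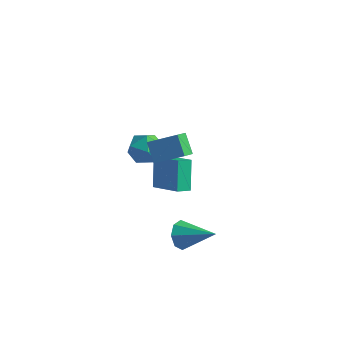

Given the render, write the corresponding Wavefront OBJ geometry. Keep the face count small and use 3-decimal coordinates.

v -1.945 -1.826 3.903
v -0.53 -1.259 4.701
v -1.963 -0.939 3.306
v -0.549 -0.372 4.103
v -1.211 -2.408 3.017
v 0.203 -1.841 3.814
v -1.23 -1.521 2.419
v 0.185 -0.954 3.217
v -4.484 2.123 -0.941
v -3.38 2.123 -0.945
v -4.48 0.737 0.185
v -3.376 0.737 0.181
v -3.926 1.564 0.661
v -3.929 2.422 -0.035
v -3.931 0.438 -0.725
v -3.934 1.296 -1.421
v -3.039 1.082 -0.812
v -3.035 1.778 0.045
v -4.825 1.082 -0.805
v -4.821 1.778 0.052
v -1.705 0.88 -2.561
v -2.236 1.927 -1.041
v -3.524 1.476 -3.605
v -4.054 2.522 -2.085
v -1.286 1.578 -2.895
v -1.816 2.624 -1.375
v -3.104 2.173 -3.939
v -3.635 3.22 -2.419
v 0.142 -2.012 -2.766
v 0.49 -2.553 -3.381
v 2.058 -1.908 -1.774
v 0.543 -1.896 -3.552
v 0.361 -1.307 -3.263
v 0.051 -1.131 -2.682
v -0.206 -1.471 -2.151
v -0.259 -2.129 -1.98
v -0.077 -2.718 -2.27
v 0.234 -2.894 -2.85
f 2 4 1
f 5 2 1
f 1 4 3
f 3 5 1
f 2 8 4
f 6 2 5
f 6 8 2
f 4 8 3
f 7 5 3
f 3 8 7
f 7 6 5
f 8 6 7
f 9 20 14
f 9 14 10
f 9 10 16
f 9 16 19
f 9 19 20
f 10 14 18
f 14 20 13
f 20 19 11
f 19 16 15
f 16 10 17
f 12 18 13
f 12 13 11
f 12 11 15
f 12 15 17
f 12 17 18
f 13 18 14
f 11 13 20
f 15 11 19
f 17 15 16
f 18 17 10
f 22 24 21
f 25 22 21
f 21 24 23
f 23 25 21
f 22 28 24
f 26 22 25
f 26 28 22
f 24 28 23
f 27 25 23
f 23 28 27
f 27 26 25
f 28 26 27
f 30 29 32
f 30 32 31
f 32 29 33
f 32 33 31
f 33 29 34
f 33 34 31
f 34 29 35
f 34 35 31
f 35 29 36
f 35 36 31
f 36 29 37
f 36 37 31
f 37 29 38
f 37 38 31
f 38 29 30
f 38 30 31



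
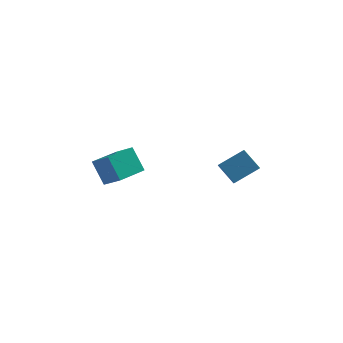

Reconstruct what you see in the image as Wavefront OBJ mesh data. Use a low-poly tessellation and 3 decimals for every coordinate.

v -3.296 2.888 -1.754
v -3.885 3.646 -0.536
v -2.054 4.124 -1.922
v -2.643 4.881 -0.704
v -2.477 2.179 -0.916
v -3.066 2.936 0.302
v -1.235 3.414 -1.084
v -1.824 4.172 0.134
v 2.533 4.135 -1.336
v 2.529 3.509 -0.837
v 3.859 4.687 -0.631
v 3.854 4.062 -0.133
v 3.306 3.418 -2.227
v 3.301 2.793 -1.729
v 4.631 3.971 -1.523
v 4.627 3.345 -1.024
f 2 4 1
f 5 2 1
f 1 4 3
f 3 5 1
f 2 8 4
f 6 2 5
f 6 8 2
f 4 8 3
f 7 5 3
f 3 8 7
f 7 6 5
f 8 6 7
f 10 12 9
f 13 10 9
f 9 12 11
f 11 13 9
f 10 16 12
f 14 10 13
f 14 16 10
f 12 16 11
f 15 13 11
f 11 16 15
f 15 14 13
f 16 14 15



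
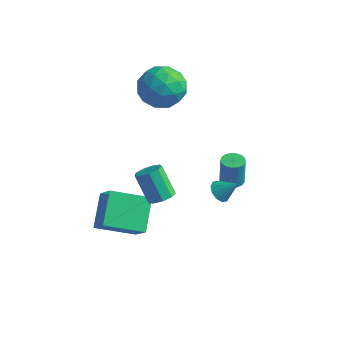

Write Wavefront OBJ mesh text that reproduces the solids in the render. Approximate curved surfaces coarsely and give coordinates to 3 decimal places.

v -1.974 -2.567 -3.128
v -1.086 -3.067 -2.015
v -2.543 -1.206 -2.063
v -1.655 -1.706 -0.949
v -0.505 -1.434 -3.791
v 0.383 -1.934 -2.677
v -1.074 -0.073 -2.725
v -0.186 -0.573 -1.612
v 1.249 -1.943 0.327
v 1.711 -1.572 0.567
v 0.853 -1.326 1.834
v 0.391 -1.697 1.593
v 1.433 -1.33 0.332
v 0.574 -1.084 1.599
v 1.068 -1.375 0.094
v 0.21 -1.129 1.361
v 0.788 -1.686 -0.036
v -0.07 -1.44 1.231
v 0.724 -2.117 0.005
v -0.134 -1.871 1.272
v 0.906 -2.467 0.196
v 0.047 -2.221 1.463
v 1.248 -2.571 0.448
v 0.39 -2.325 1.715
v 1.591 -2.382 0.643
v 0.732 -2.136 1.91
v 1.774 -1.987 0.69
v 0.915 -1.741 1.957
v 2.896 1.115 -0.085
v 3.411 1.307 -0.092
v 3.419 1.337 1.318
v 2.904 1.145 1.325
v 3.263 1.525 -0.096
v 3.271 1.555 1.314
v 3.03 1.648 -0.097
v 3.039 1.678 1.313
v 2.767 1.65 -0.096
v 2.775 1.68 1.314
v 2.533 1.528 -0.092
v 2.542 1.559 1.318
v 2.383 1.313 -0.086
v 2.391 1.343 1.324
v 2.35 1.052 -0.08
v 2.358 1.082 1.329
v 2.442 0.805 -0.076
v 2.45 0.835 1.334
v 2.638 0.629 -0.073
v 2.646 0.66 1.337
v 2.893 0.565 -0.073
v 2.901 0.595 1.337
v 3.149 0.627 -0.076
v 3.157 0.657 1.334
v 3.347 0.8 -0.081
v 3.355 0.83 1.329
v 3.441 1.046 -0.087
v 3.45 1.076 1.323
v -3.26 3.054 2.306
v -2.822 3.68 3.257
v -1.418 2.68 1.703
v -0.98 3.306 2.654
v -1.542 2.238 2.834
v -2.68 2.47 3.206
v -1.56 3.89 1.754
v -2.698 4.122 2.126
v -1.771 4.197 2.916
v -1.76 3.176 3.583
v -2.48 3.184 1.377
v -2.469 2.163 2.044
v -3.203 3.4 2.834
v -1.037 2.96 2.126
v -1.368 2.333 2.231
v -1.11 2.7 2.79
v -3.119 2.688 2.804
v -2.862 3.056 3.363
v -2.11 2.209 3.114
v -1.378 3.304 1.597
v -1.121 3.672 2.156
v -3.13 3.66 2.17
v -2.872 4.027 2.729
v -2.13 4.151 1.846
v -2.327 4.072 3.193
v -1.245 3.852 2.839
v -1.585 4.195 2.31
v -2.254 4.331 2.528
v -2.321 3.471 3.585
v -1.238 3.251 3.231
v -1.569 2.624 3.336
v -2.238 2.76 3.555
v -1.703 3.775 3.384
v -3.002 3.109 1.729
v -1.919 2.889 1.375
v -2.002 3.6 1.405
v -2.671 3.736 1.624
v -2.995 2.508 2.121
v -1.913 2.288 1.767
v -1.986 2.029 2.432
v -2.655 2.165 2.65
v -2.537 2.585 1.576
v 3.109 -0.242 0.357
v 3.429 0.005 -0.059
v 3.851 0.022 1.083
v 3.209 0.255 0.075
v 2.952 0.315 0.316
v 2.754 0.162 0.574
v 2.692 -0.144 0.748
v 2.79 -0.488 0.774
v 3.009 -0.738 0.64
v 3.267 -0.798 0.399
v 3.465 -0.646 0.141
v 3.526 -0.339 -0.034
f 2 4 1
f 5 2 1
f 1 4 3
f 3 5 1
f 2 8 4
f 6 2 5
f 6 8 2
f 4 8 3
f 7 5 3
f 3 8 7
f 7 6 5
f 8 6 7
f 10 9 13
f 10 13 11
f 11 13 14
f 11 14 12
f 13 9 15
f 13 15 14
f 14 15 16
f 14 16 12
f 15 9 17
f 15 17 16
f 16 17 18
f 16 18 12
f 17 9 19
f 17 19 18
f 18 19 20
f 18 20 12
f 19 9 21
f 19 21 20
f 20 21 22
f 20 22 12
f 21 9 23
f 21 23 22
f 22 23 24
f 22 24 12
f 23 9 25
f 23 25 24
f 24 25 26
f 24 26 12
f 25 9 27
f 25 27 26
f 26 27 28
f 26 28 12
f 27 9 10
f 27 10 28
f 28 10 11
f 28 11 12
f 30 29 33
f 30 33 31
f 31 33 34
f 31 34 32
f 33 29 35
f 33 35 34
f 34 35 36
f 34 36 32
f 35 29 37
f 35 37 36
f 36 37 38
f 36 38 32
f 37 29 39
f 37 39 38
f 38 39 40
f 38 40 32
f 39 29 41
f 39 41 40
f 40 41 42
f 40 42 32
f 41 29 43
f 41 43 42
f 42 43 44
f 42 44 32
f 43 29 45
f 43 45 44
f 44 45 46
f 44 46 32
f 45 29 47
f 45 47 46
f 46 47 48
f 46 48 32
f 47 29 49
f 47 49 48
f 48 49 50
f 48 50 32
f 49 29 51
f 49 51 50
f 50 51 52
f 50 52 32
f 51 29 53
f 51 53 52
f 52 53 54
f 52 54 32
f 53 29 55
f 53 55 54
f 54 55 56
f 54 56 32
f 55 29 30
f 55 30 56
f 56 30 31
f 56 31 32
f 57 94 73
f 94 68 97
f 73 97 62
f 94 97 73
f 57 73 69
f 73 62 74
f 69 74 58
f 73 74 69
f 57 69 78
f 69 58 79
f 78 79 64
f 69 79 78
f 57 78 90
f 78 64 93
f 90 93 67
f 78 93 90
f 57 90 94
f 90 67 98
f 94 98 68
f 90 98 94
f 58 74 85
f 74 62 88
f 85 88 66
f 74 88 85
f 62 97 75
f 97 68 96
f 75 96 61
f 97 96 75
f 68 98 95
f 98 67 91
f 95 91 59
f 98 91 95
f 67 93 92
f 93 64 80
f 92 80 63
f 93 80 92
f 64 79 84
f 79 58 81
f 84 81 65
f 79 81 84
f 60 86 72
f 86 66 87
f 72 87 61
f 86 87 72
f 60 72 70
f 72 61 71
f 70 71 59
f 72 71 70
f 60 70 77
f 70 59 76
f 77 76 63
f 70 76 77
f 60 77 82
f 77 63 83
f 82 83 65
f 77 83 82
f 60 82 86
f 82 65 89
f 86 89 66
f 82 89 86
f 61 87 75
f 87 66 88
f 75 88 62
f 87 88 75
f 59 71 95
f 71 61 96
f 95 96 68
f 71 96 95
f 63 76 92
f 76 59 91
f 92 91 67
f 76 91 92
f 65 83 84
f 83 63 80
f 84 80 64
f 83 80 84
f 66 89 85
f 89 65 81
f 85 81 58
f 89 81 85
f 100 99 102
f 100 102 101
f 102 99 103
f 102 103 101
f 103 99 104
f 103 104 101
f 104 99 105
f 104 105 101
f 105 99 106
f 105 106 101
f 106 99 107
f 106 107 101
f 107 99 108
f 107 108 101
f 108 99 109
f 108 109 101
f 109 99 110
f 109 110 101
f 110 99 100
f 110 100 101



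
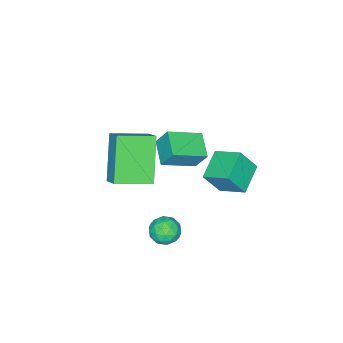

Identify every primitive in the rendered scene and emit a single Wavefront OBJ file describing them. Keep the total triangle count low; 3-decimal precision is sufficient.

v -0.172 -1.592 2.139
v -0.269 -1.095 3.002
v 0.564 -0.781 1.756
v 0.467 -0.285 2.618
v 0.993 -2.375 2.722
v 0.896 -1.879 3.584
v 1.729 -1.565 2.338
v 1.632 -1.068 3.201
v 2.432 -3.481 3.743
v 2.819 -2.809 4.343
v 1.281 -2.493 3.38
v 1.668 -1.821 3.979
v 3.592 -2.719 2.141
v 3.979 -2.047 2.74
v 2.441 -1.731 1.777
v 2.828 -1.059 2.377
v 3.9 0.127 1.239
v 4.178 -0.094 0.68
v 2.942 0.134 0.76
v 3.22 -0.087 0.201
v 3.181 -0.483 0.73
v 3.773 -0.488 1.026
v 3.347 0.528 0.414
v 3.939 0.523 0.71
v 3.836 0.154 0.17
v 3.734 -0.471 0.365
v 3.386 0.511 1.075
v 3.284 -0.114 1.27
v 4.123 0.015 1.002
v 2.997 0.025 0.438
v 2.974 -0.208 0.749
v 3.137 -0.338 0.42
v 3.885 -0.216 1.205
v 4.049 -0.346 0.877
v 3.462 -0.574 0.906
v 3.071 0.386 0.563
v 3.235 0.256 0.235
v 3.983 0.378 1.02
v 4.146 0.248 0.691
v 3.658 0.614 0.534
v 4.086 0.031 0.373
v 3.523 0.036 0.091
v 3.597 0.397 0.217
v 3.945 0.394 0.391
v 4.025 -0.336 0.488
v 3.462 -0.331 0.206
v 3.439 -0.564 0.517
v 3.787 -0.567 0.692
v 3.825 -0.19 0.188
v 3.658 0.371 1.234
v 3.095 0.376 0.952
v 3.333 0.607 0.748
v 3.681 0.604 0.923
v 3.597 0.004 1.349
v 3.034 0.009 1.067
v 3.175 -0.354 1.049
v 3.523 -0.357 1.223
v 3.295 0.23 1.252
v -0.936 -0.675 -1.133
v -2.196 -1.001 -0.674
v -1.033 0.492 -0.57
v -2.293 0.166 -0.111
v -0.427 -1.146 -0.069
v -1.687 -1.472 0.39
v -0.524 0.021 0.494
v -1.784 -0.305 0.953
f 2 4 1
f 5 2 1
f 1 4 3
f 3 5 1
f 2 8 4
f 6 2 5
f 6 8 2
f 4 8 3
f 7 5 3
f 3 8 7
f 7 6 5
f 8 6 7
f 10 12 9
f 13 10 9
f 9 12 11
f 11 13 9
f 10 16 12
f 14 10 13
f 14 16 10
f 12 16 11
f 15 13 11
f 11 16 15
f 15 14 13
f 16 14 15
f 17 54 33
f 54 28 57
f 33 57 22
f 54 57 33
f 17 33 29
f 33 22 34
f 29 34 18
f 33 34 29
f 17 29 38
f 29 18 39
f 38 39 24
f 29 39 38
f 17 38 50
f 38 24 53
f 50 53 27
f 38 53 50
f 17 50 54
f 50 27 58
f 54 58 28
f 50 58 54
f 18 34 45
f 34 22 48
f 45 48 26
f 34 48 45
f 22 57 35
f 57 28 56
f 35 56 21
f 57 56 35
f 28 58 55
f 58 27 51
f 55 51 19
f 58 51 55
f 27 53 52
f 53 24 40
f 52 40 23
f 53 40 52
f 24 39 44
f 39 18 41
f 44 41 25
f 39 41 44
f 20 46 32
f 46 26 47
f 32 47 21
f 46 47 32
f 20 32 30
f 32 21 31
f 30 31 19
f 32 31 30
f 20 30 37
f 30 19 36
f 37 36 23
f 30 36 37
f 20 37 42
f 37 23 43
f 42 43 25
f 37 43 42
f 20 42 46
f 42 25 49
f 46 49 26
f 42 49 46
f 21 47 35
f 47 26 48
f 35 48 22
f 47 48 35
f 19 31 55
f 31 21 56
f 55 56 28
f 31 56 55
f 23 36 52
f 36 19 51
f 52 51 27
f 36 51 52
f 25 43 44
f 43 23 40
f 44 40 24
f 43 40 44
f 26 49 45
f 49 25 41
f 45 41 18
f 49 41 45
f 60 62 59
f 63 60 59
f 59 62 61
f 61 63 59
f 60 66 62
f 64 60 63
f 64 66 60
f 62 66 61
f 65 63 61
f 61 66 65
f 65 64 63
f 66 64 65



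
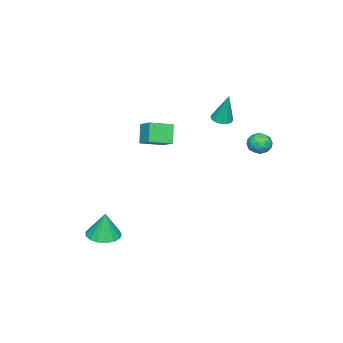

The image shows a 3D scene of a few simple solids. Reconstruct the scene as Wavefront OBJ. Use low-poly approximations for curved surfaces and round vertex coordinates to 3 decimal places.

v -2.432 -3.338 1.564
v -1.986 -2.547 2.071
v -3.45 -2.51 1.171
v -3.004 -1.72 1.678
v -1.796 -3.04 0.542
v -1.35 -2.25 1.049
v -2.814 -2.213 0.149
v -2.368 -1.422 0.656
v -3.02 1.006 2.735
v -2.485 1.211 2.645
v -2.9 1.454 4.465
v -2.689 1.461 2.595
v -2.998 1.567 2.589
v -3.314 1.495 2.63
v -3.537 1.268 2.704
v -3.596 0.957 2.788
v -3.472 0.663 2.856
v -3.204 0.477 2.885
v -2.878 0.46 2.867
v -2.598 0.616 2.807
v -2.451 0.896 2.725
v 3.519 -2.115 -3.144
v 4.144 -2.747 -3.108
v 3.601 -1.945 -1.616
v 4.366 -2.387 -3.16
v 4.394 -1.965 -3.208
v 4.221 -1.577 -3.242
v 3.887 -1.312 -3.253
v 3.469 -1.231 -3.24
v 3.063 -1.353 -3.204
v 2.76 -1.649 -3.155
v 2.632 -2.052 -3.103
v 2.706 -2.469 -3.061
v 2.967 -2.805 -3.038
v 3.354 -2.983 -3.039
v 3.779 -2.962 -3.064
v -3.276 3.672 1.202
v -2.668 3.438 1.439
v -3.712 2.642 1.301
v -3.104 2.408 1.538
v -3.484 2.84 1.926
v -3.215 3.476 1.865
v -3.165 2.604 0.875
v -2.896 3.24 0.814
v -2.599 2.777 1.237
v -2.796 2.923 1.887
v -3.584 3.157 0.853
v -3.781 3.303 1.503
v -2.934 3.645 1.312
v -3.446 2.435 1.428
v -3.67 2.688 1.656
v -3.312 2.551 1.796
v -3.255 3.668 1.562
v -2.898 3.53 1.701
v -3.377 3.179 1.987
v -3.482 2.55 1.039
v -3.125 2.412 1.178
v -3.068 3.529 0.944
v -2.71 3.392 1.084
v -3.003 2.901 0.753
v -2.536 3.119 1.333
v -2.792 2.514 1.391
v -2.828 2.629 1.001
v -2.67 3.003 0.965
v -2.652 3.205 1.714
v -2.908 2.6 1.773
v -3.131 2.853 2
v -2.973 3.228 1.964
v -2.611 2.817 1.596
v -3.472 3.48 0.967
v -3.728 2.875 1.026
v -3.407 2.852 0.776
v -3.249 3.227 0.74
v -3.588 3.566 1.349
v -3.844 2.961 1.407
v -3.71 3.077 1.775
v -3.552 3.451 1.739
v -3.769 3.263 1.144
f 2 4 1
f 5 2 1
f 1 4 3
f 3 5 1
f 2 8 4
f 6 2 5
f 6 8 2
f 4 8 3
f 7 5 3
f 3 8 7
f 7 6 5
f 8 6 7
f 10 9 12
f 10 12 11
f 12 9 13
f 12 13 11
f 13 9 14
f 13 14 11
f 14 9 15
f 14 15 11
f 15 9 16
f 15 16 11
f 16 9 17
f 16 17 11
f 17 9 18
f 17 18 11
f 18 9 19
f 18 19 11
f 19 9 20
f 19 20 11
f 20 9 21
f 20 21 11
f 21 9 10
f 21 10 11
f 23 22 25
f 23 25 24
f 25 22 26
f 25 26 24
f 26 22 27
f 26 27 24
f 27 22 28
f 27 28 24
f 28 22 29
f 28 29 24
f 29 22 30
f 29 30 24
f 30 22 31
f 30 31 24
f 31 22 32
f 31 32 24
f 32 22 33
f 32 33 24
f 33 22 34
f 33 34 24
f 34 22 35
f 34 35 24
f 35 22 36
f 35 36 24
f 36 22 23
f 36 23 24
f 37 74 53
f 74 48 77
f 53 77 42
f 74 77 53
f 37 53 49
f 53 42 54
f 49 54 38
f 53 54 49
f 37 49 58
f 49 38 59
f 58 59 44
f 49 59 58
f 37 58 70
f 58 44 73
f 70 73 47
f 58 73 70
f 37 70 74
f 70 47 78
f 74 78 48
f 70 78 74
f 38 54 65
f 54 42 68
f 65 68 46
f 54 68 65
f 42 77 55
f 77 48 76
f 55 76 41
f 77 76 55
f 48 78 75
f 78 47 71
f 75 71 39
f 78 71 75
f 47 73 72
f 73 44 60
f 72 60 43
f 73 60 72
f 44 59 64
f 59 38 61
f 64 61 45
f 59 61 64
f 40 66 52
f 66 46 67
f 52 67 41
f 66 67 52
f 40 52 50
f 52 41 51
f 50 51 39
f 52 51 50
f 40 50 57
f 50 39 56
f 57 56 43
f 50 56 57
f 40 57 62
f 57 43 63
f 62 63 45
f 57 63 62
f 40 62 66
f 62 45 69
f 66 69 46
f 62 69 66
f 41 67 55
f 67 46 68
f 55 68 42
f 67 68 55
f 39 51 75
f 51 41 76
f 75 76 48
f 51 76 75
f 43 56 72
f 56 39 71
f 72 71 47
f 56 71 72
f 45 63 64
f 63 43 60
f 64 60 44
f 63 60 64
f 46 69 65
f 69 45 61
f 65 61 38
f 69 61 65



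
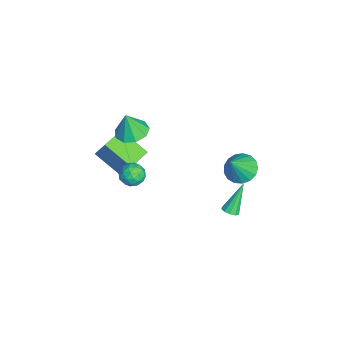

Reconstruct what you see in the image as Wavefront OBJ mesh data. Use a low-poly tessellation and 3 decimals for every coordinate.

v -1.776 -2.6 2.289
v -1.16 -1.787 2.436
v -1.704 -2.94 3.871
v -1.834 -1.595 2.508
v -2.481 -1.873 2.477
v -2.798 -2.491 2.359
v -2.637 -3.16 2.208
v -2.073 -3.567 2.094
v -1.37 -3.521 2.072
v -0.857 -3.045 2.151
v -0.774 -2.36 2.295
v 3.891 2.878 0.76
v 4.341 3.134 0.874
v 3.049 3.602 2.46
v 4.153 3.334 0.696
v 3.865 3.36 0.542
v 3.587 3.202 0.472
v 3.425 2.92 0.511
v 3.441 2.622 0.646
v 3.629 2.422 0.825
v 3.917 2.396 0.979
v 4.195 2.554 1.049
v 4.357 2.836 1.009
v -1.865 3.65 -1.453
v -1.421 2.886 -2.019
v -0.955 2.99 0.153
v -1.092 3.265 -2.05
v -0.94 3.732 -1.943
v -1.001 4.181 -1.724
v -1.259 4.508 -1.443
v -1.656 4.638 -1.164
v -2.101 4.542 -0.951
v -2.492 4.242 -0.853
v -2.739 3.807 -0.893
v -2.786 3.335 -1.06
v -2.622 2.936 -1.317
v -2.285 2.7 -1.606
v -1.851 2.682 -1.859
v -4.057 -3.913 -0.909
v -3.339 -3.265 0.726
v -3.034 -2.384 -1.964
v -2.316 -1.736 -0.328
v -2.864 -4.824 -1.072
v -2.146 -4.176 0.564
v -1.841 -3.295 -2.126
v -1.123 -2.647 -0.491
v -0.296 -1.93 -0.023
v 0.531 -1.935 -0.098
v -0.271 -3.225 0.338
v 0.556 -3.23 0.263
v 0.198 -2.799 0.876
v 0.182 -1.999 0.653
v 0.078 -3.161 -0.413
v 0.062 -2.361 -0.636
v 0.762 -2.696 -0.339
v 0.836 -2.472 0.457
v -0.576 -2.688 -0.217
v -0.502 -2.464 0.579
v 0.115 -1.819 -0.092
v 0.145 -3.341 0.332
v -0.066 -3.088 0.693
v 0.42 -3.091 0.648
v -0.09 -1.857 0.349
v 0.396 -1.86 0.305
v 0.2 -2.367 0.878
v -0.136 -3.3 -0.065
v 0.35 -3.303 -0.109
v -0.16 -2.069 -0.408
v 0.326 -2.072 -0.453
v 0.06 -2.793 -0.638
v 0.737 -2.269 -0.278
v 0.752 -3.03 -0.066
v 0.471 -2.989 -0.463
v 0.462 -2.519 -0.594
v 0.781 -2.138 0.19
v 0.796 -2.899 0.402
v 0.585 -2.645 0.763
v 0.576 -2.175 0.631
v 0.917 -2.585 0.048
v -0.536 -2.261 -0.162
v -0.521 -3.022 0.05
v -0.316 -2.985 -0.391
v -0.325 -2.515 -0.523
v -0.492 -2.13 0.306
v -0.477 -2.891 0.518
v -0.202 -2.641 0.834
v -0.211 -2.171 0.703
v -0.657 -2.575 0.192
f 2 1 4
f 2 4 3
f 4 1 5
f 4 5 3
f 5 1 6
f 5 6 3
f 6 1 7
f 6 7 3
f 7 1 8
f 7 8 3
f 8 1 9
f 8 9 3
f 9 1 10
f 9 10 3
f 10 1 11
f 10 11 3
f 11 1 2
f 11 2 3
f 13 12 15
f 13 15 14
f 15 12 16
f 15 16 14
f 16 12 17
f 16 17 14
f 17 12 18
f 17 18 14
f 18 12 19
f 18 19 14
f 19 12 20
f 19 20 14
f 20 12 21
f 20 21 14
f 21 12 22
f 21 22 14
f 22 12 23
f 22 23 14
f 23 12 13
f 23 13 14
f 25 24 27
f 25 27 26
f 27 24 28
f 27 28 26
f 28 24 29
f 28 29 26
f 29 24 30
f 29 30 26
f 30 24 31
f 30 31 26
f 31 24 32
f 31 32 26
f 32 24 33
f 32 33 26
f 33 24 34
f 33 34 26
f 34 24 35
f 34 35 26
f 35 24 36
f 35 36 26
f 36 24 37
f 36 37 26
f 37 24 38
f 37 38 26
f 38 24 25
f 38 25 26
f 40 42 39
f 43 40 39
f 39 42 41
f 41 43 39
f 40 46 42
f 44 40 43
f 44 46 40
f 42 46 41
f 45 43 41
f 41 46 45
f 45 44 43
f 46 44 45
f 47 84 63
f 84 58 87
f 63 87 52
f 84 87 63
f 47 63 59
f 63 52 64
f 59 64 48
f 63 64 59
f 47 59 68
f 59 48 69
f 68 69 54
f 59 69 68
f 47 68 80
f 68 54 83
f 80 83 57
f 68 83 80
f 47 80 84
f 80 57 88
f 84 88 58
f 80 88 84
f 48 64 75
f 64 52 78
f 75 78 56
f 64 78 75
f 52 87 65
f 87 58 86
f 65 86 51
f 87 86 65
f 58 88 85
f 88 57 81
f 85 81 49
f 88 81 85
f 57 83 82
f 83 54 70
f 82 70 53
f 83 70 82
f 54 69 74
f 69 48 71
f 74 71 55
f 69 71 74
f 50 76 62
f 76 56 77
f 62 77 51
f 76 77 62
f 50 62 60
f 62 51 61
f 60 61 49
f 62 61 60
f 50 60 67
f 60 49 66
f 67 66 53
f 60 66 67
f 50 67 72
f 67 53 73
f 72 73 55
f 67 73 72
f 50 72 76
f 72 55 79
f 76 79 56
f 72 79 76
f 51 77 65
f 77 56 78
f 65 78 52
f 77 78 65
f 49 61 85
f 61 51 86
f 85 86 58
f 61 86 85
f 53 66 82
f 66 49 81
f 82 81 57
f 66 81 82
f 55 73 74
f 73 53 70
f 74 70 54
f 73 70 74
f 56 79 75
f 79 55 71
f 75 71 48
f 79 71 75



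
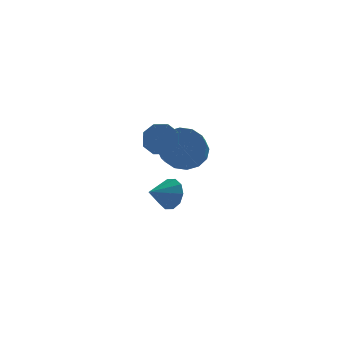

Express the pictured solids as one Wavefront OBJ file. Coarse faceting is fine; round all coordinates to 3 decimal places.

v 1.749 3.115 -2.659
v 2.184 2.878 -2.006
v 0.831 2.585 -2.241
v 1.974 3.327 -1.9
v 1.678 3.694 -2.084
v 1.409 3.841 -2.488
v 1.271 3.71 -2.958
v 1.315 3.351 -3.313
v 1.525 2.902 -3.419
v 1.821 2.535 -3.235
v 2.089 2.388 -2.831
v 2.228 2.519 -2.361
v 1.086 -0.264 1.988
v 1.732 -0.443 1.753
v 1.679 -1.455 2.376
v 1.034 -1.276 2.612
v 1.751 -0.158 2.216
v 1.698 -1.171 2.839
v 1.38 0.064 2.545
v 1.327 -0.948 3.169
v 0.838 0.094 2.549
v 0.785 -0.918 3.172
v 0.441 -0.085 2.224
v 0.388 -1.097 2.847
v 0.422 -0.369 1.761
v 0.369 -1.382 2.384
v 0.793 -0.592 1.431
v 0.74 -1.604 2.055
v 1.335 -0.622 1.428
v 1.282 -1.634 2.051
v 2.288 2.479 0.111
v 3.141 2.12 -0.211
v 2.885 0.722 0.666
v 2.032 1.081 0.989
v 3.256 2.368 0.217
v 3 0.97 1.094
v 3.112 2.645 0.616
v 2.855 1.247 1.494
v 2.746 2.878 0.881
v 2.49 1.48 1.758
v 2.258 3.003 0.939
v 2.002 1.606 1.816
v 1.778 2.989 0.775
v 1.522 1.591 1.652
v 1.435 2.838 0.434
v 1.179 1.44 1.311
v 1.32 2.59 0.006
v 1.064 1.192 0.883
v 1.465 2.313 -0.394
v 1.208 0.915 0.484
v 1.83 2.08 -0.658
v 1.574 0.682 0.219
v 2.318 1.954 -0.716
v 2.062 0.557 0.161
v 2.798 1.969 -0.552
v 2.542 0.571 0.325
f 2 1 4
f 2 4 3
f 4 1 5
f 4 5 3
f 5 1 6
f 5 6 3
f 6 1 7
f 6 7 3
f 7 1 8
f 7 8 3
f 8 1 9
f 8 9 3
f 9 1 10
f 9 10 3
f 10 1 11
f 10 11 3
f 11 1 12
f 11 12 3
f 12 1 2
f 12 2 3
f 14 13 17
f 14 17 15
f 15 17 18
f 15 18 16
f 17 13 19
f 17 19 18
f 18 19 20
f 18 20 16
f 19 13 21
f 19 21 20
f 20 21 22
f 20 22 16
f 21 13 23
f 21 23 22
f 22 23 24
f 22 24 16
f 23 13 25
f 23 25 24
f 24 25 26
f 24 26 16
f 25 13 27
f 25 27 26
f 26 27 28
f 26 28 16
f 27 13 29
f 27 29 28
f 28 29 30
f 28 30 16
f 29 13 14
f 29 14 30
f 30 14 15
f 30 15 16
f 32 31 35
f 32 35 33
f 33 35 36
f 33 36 34
f 35 31 37
f 35 37 36
f 36 37 38
f 36 38 34
f 37 31 39
f 37 39 38
f 38 39 40
f 38 40 34
f 39 31 41
f 39 41 40
f 40 41 42
f 40 42 34
f 41 31 43
f 41 43 42
f 42 43 44
f 42 44 34
f 43 31 45
f 43 45 44
f 44 45 46
f 44 46 34
f 45 31 47
f 45 47 46
f 46 47 48
f 46 48 34
f 47 31 49
f 47 49 48
f 48 49 50
f 48 50 34
f 49 31 51
f 49 51 50
f 50 51 52
f 50 52 34
f 51 31 53
f 51 53 52
f 52 53 54
f 52 54 34
f 53 31 55
f 53 55 54
f 54 55 56
f 54 56 34
f 55 31 32
f 55 32 56
f 56 32 33
f 56 33 34



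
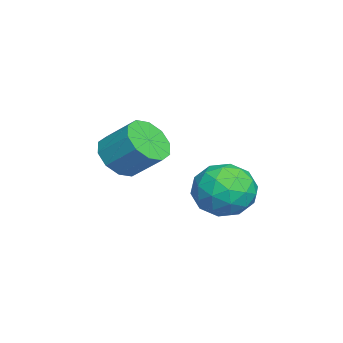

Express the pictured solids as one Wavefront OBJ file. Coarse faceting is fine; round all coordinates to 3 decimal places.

v -2.119 -2.949 0.73
v -1.41 -3.61 1.158
v -0.971 -2.452 2.218
v -1.681 -1.791 1.79
v -1.114 -3.28 0.676
v -0.675 -2.122 1.736
v -1.202 -2.824 0.214
v -0.763 -1.666 1.274
v -1.64 -2.416 -0.051
v -1.202 -1.258 1.009
v -2.262 -2.211 -0.017
v -1.823 -1.053 1.043
v -2.829 -2.288 0.302
v -2.39 -1.13 1.362
v -3.125 -2.618 0.784
v -2.686 -1.46 1.844
v -3.037 -3.074 1.246
v -2.598 -1.916 2.306
v -2.598 -3.482 1.511
v -2.16 -2.324 2.571
v -1.977 -3.687 1.477
v -1.538 -2.529 2.537
v -0.04 1.749 -0.645
v 1.147 1.411 -0.436
v -0.607 0.809 1.056
v 0.58 0.471 1.265
v 0.245 1.673 1.358
v 0.596 2.254 0.307
v -0.056 -0.034 0.313
v 0.295 0.547 -0.738
v 1.137 0.309 0.156
v 1.323 1.365 0.802
v -0.783 0.855 -0.182
v -0.597 1.911 0.464
v 0.603 1.663 -0.69
v -0.063 0.557 1.31
v -0.26 1.264 1.364
v 0.438 1.066 1.487
v 0.28 2.158 -0.253
v 0.977 1.96 -0.13
v 0.447 2.114 0.924
v -0.437 0.26 0.75
v 0.26 0.062 0.873
v 0.102 1.154 -0.867
v 0.8 0.956 -0.744
v 0.093 0.106 -0.304
v 1.295 0.817 -0.219
v 0.962 0.264 0.781
v 0.588 -0.033 0.222
v 0.794 0.308 -0.396
v 1.404 1.437 0.161
v 1.071 0.884 1.161
v 0.875 1.591 1.215
v 1.081 1.932 0.597
v 1.399 0.789 0.509
v -0.531 1.336 -0.541
v -0.864 0.783 0.459
v -0.541 0.288 0.023
v -0.335 0.629 -0.595
v -0.422 1.956 -0.161
v -0.755 1.403 0.839
v -0.254 1.912 1.016
v -0.048 2.253 0.398
v -0.859 1.431 0.111
f 2 1 5
f 2 5 3
f 3 5 6
f 3 6 4
f 5 1 7
f 5 7 6
f 6 7 8
f 6 8 4
f 7 1 9
f 7 9 8
f 8 9 10
f 8 10 4
f 9 1 11
f 9 11 10
f 10 11 12
f 10 12 4
f 11 1 13
f 11 13 12
f 12 13 14
f 12 14 4
f 13 1 15
f 13 15 14
f 14 15 16
f 14 16 4
f 15 1 17
f 15 17 16
f 16 17 18
f 16 18 4
f 17 1 19
f 17 19 18
f 18 19 20
f 18 20 4
f 19 1 21
f 19 21 20
f 20 21 22
f 20 22 4
f 21 1 2
f 21 2 22
f 22 2 3
f 22 3 4
f 23 60 39
f 60 34 63
f 39 63 28
f 60 63 39
f 23 39 35
f 39 28 40
f 35 40 24
f 39 40 35
f 23 35 44
f 35 24 45
f 44 45 30
f 35 45 44
f 23 44 56
f 44 30 59
f 56 59 33
f 44 59 56
f 23 56 60
f 56 33 64
f 60 64 34
f 56 64 60
f 24 40 51
f 40 28 54
f 51 54 32
f 40 54 51
f 28 63 41
f 63 34 62
f 41 62 27
f 63 62 41
f 34 64 61
f 64 33 57
f 61 57 25
f 64 57 61
f 33 59 58
f 59 30 46
f 58 46 29
f 59 46 58
f 30 45 50
f 45 24 47
f 50 47 31
f 45 47 50
f 26 52 38
f 52 32 53
f 38 53 27
f 52 53 38
f 26 38 36
f 38 27 37
f 36 37 25
f 38 37 36
f 26 36 43
f 36 25 42
f 43 42 29
f 36 42 43
f 26 43 48
f 43 29 49
f 48 49 31
f 43 49 48
f 26 48 52
f 48 31 55
f 52 55 32
f 48 55 52
f 27 53 41
f 53 32 54
f 41 54 28
f 53 54 41
f 25 37 61
f 37 27 62
f 61 62 34
f 37 62 61
f 29 42 58
f 42 25 57
f 58 57 33
f 42 57 58
f 31 49 50
f 49 29 46
f 50 46 30
f 49 46 50
f 32 55 51
f 55 31 47
f 51 47 24
f 55 47 51



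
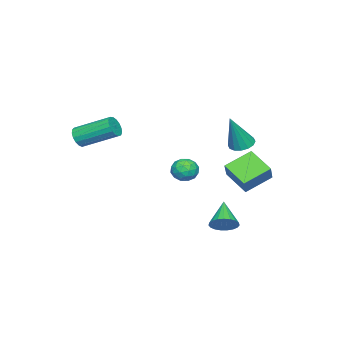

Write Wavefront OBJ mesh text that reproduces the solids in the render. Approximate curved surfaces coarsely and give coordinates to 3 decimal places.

v -3.321 2.763 -1.491
v -2.557 3.036 -0.621
v -2.903 3.94 -2.228
v -2.139 4.213 -1.358
v -2.241 1.947 -2.182
v -1.477 2.22 -1.312
v -1.823 3.124 -2.919
v -1.059 3.397 -2.049
v 0.222 3.065 -4.182
v 0.703 2.73 -3.819
v -0.842 2.515 -3.278
v 0.69 2.982 -3.681
v 0.595 3.248 -3.631
v 0.436 3.482 -3.675
v 0.24 3.645 -3.808
v 0.041 3.707 -4.004
v -0.127 3.658 -4.232
v -0.235 3.507 -4.451
v -0.264 3.279 -4.623
v -0.208 3.014 -4.719
v -0.078 2.759 -4.722
v 0.103 2.556 -4.632
v 0.305 2.441 -4.464
v 0.493 2.434 -4.247
v 0.634 2.536 -4.019
v -0.916 3.339 0.483
v -0.548 3.839 0.382
v -0.144 3.121 2.217
v -0.818 3.96 0.518
v -1.115 3.914 0.644
v -1.359 3.714 0.728
v -1.484 3.414 0.746
v -1.457 3.093 0.694
v -1.285 2.838 0.585
v -1.014 2.717 0.449
v -0.717 2.763 0.323
v -0.474 2.963 0.239
v -0.348 3.264 0.221
v -0.376 3.584 0.273
v -0.667 1.324 -1.648
v -0.036 1.038 -1.687
v -1.104 0.322 -1.393
v -0.473 0.036 -1.432
v -0.625 0.474 -0.915
v -0.354 1.094 -1.073
v -0.786 0.266 -2.007
v -0.515 0.886 -2.165
v -0.109 0.385 -1.909
v -0.009 0.513 -1.234
v -1.131 0.847 -1.846
v -1.031 0.975 -1.171
v -0.313 1.269 -1.69
v -0.827 0.091 -1.39
v -0.916 0.349 -1.086
v -0.545 0.181 -1.109
v -0.5 1.302 -1.329
v -0.129 1.134 -1.352
v -0.475 0.802 -0.898
v -1.011 0.226 -1.728
v -0.64 0.058 -1.751
v -0.595 1.179 -1.971
v -0.224 1.011 -1.994
v -0.665 0.558 -2.182
v 0.015 0.717 -1.843
v -0.242 0.128 -1.693
v -0.426 0.263 -2.031
v -0.267 0.627 -2.124
v 0.074 0.792 -1.447
v -0.184 0.204 -1.297
v -0.273 0.461 -0.993
v -0.114 0.825 -1.086
v 0.03 0.408 -1.577
v -0.956 1.156 -1.783
v -1.214 0.568 -1.633
v -1.026 0.535 -1.994
v -0.867 0.899 -2.087
v -0.898 1.232 -1.387
v -1.155 0.643 -1.237
v -0.873 0.733 -0.956
v -0.714 1.097 -1.049
v -1.17 0.952 -1.503
v 2.441 -3.033 0.848
v 2.873 -3.121 1.225
v 2.491 -1.476 2.049
v 2.059 -1.387 1.672
v 2.995 -2.988 1.014
v 2.613 -1.342 1.838
v 2.99 -2.864 0.765
v 2.608 -1.218 1.59
v 2.859 -2.78 0.536
v 2.477 -1.134 1.36
v 2.632 -2.753 0.377
v 2.251 -1.107 1.202
v 2.362 -2.79 0.327
v 1.98 -1.144 1.151
v 2.11 -2.883 0.396
v 1.728 -1.238 1.22
v 1.933 -3.011 0.568
v 1.551 -1.365 1.393
v 1.873 -3.143 0.805
v 1.491 -1.497 1.629
v 1.943 -3.25 1.051
v 1.561 -1.604 1.875
v 2.127 -3.308 1.251
v 1.745 -1.662 2.075
v 2.383 -3.302 1.358
v 2.001 -1.656 2.183
v 2.652 -3.235 1.349
v 2.27 -1.589 2.173
f 2 4 1
f 5 2 1
f 1 4 3
f 3 5 1
f 2 8 4
f 6 2 5
f 6 8 2
f 4 8 3
f 7 5 3
f 3 8 7
f 7 6 5
f 8 6 7
f 10 9 12
f 10 12 11
f 12 9 13
f 12 13 11
f 13 9 14
f 13 14 11
f 14 9 15
f 14 15 11
f 15 9 16
f 15 16 11
f 16 9 17
f 16 17 11
f 17 9 18
f 17 18 11
f 18 9 19
f 18 19 11
f 19 9 20
f 19 20 11
f 20 9 21
f 20 21 11
f 21 9 22
f 21 22 11
f 22 9 23
f 22 23 11
f 23 9 24
f 23 24 11
f 24 9 25
f 24 25 11
f 25 9 10
f 25 10 11
f 27 26 29
f 27 29 28
f 29 26 30
f 29 30 28
f 30 26 31
f 30 31 28
f 31 26 32
f 31 32 28
f 32 26 33
f 32 33 28
f 33 26 34
f 33 34 28
f 34 26 35
f 34 35 28
f 35 26 36
f 35 36 28
f 36 26 37
f 36 37 28
f 37 26 38
f 37 38 28
f 38 26 39
f 38 39 28
f 39 26 27
f 39 27 28
f 40 77 56
f 77 51 80
f 56 80 45
f 77 80 56
f 40 56 52
f 56 45 57
f 52 57 41
f 56 57 52
f 40 52 61
f 52 41 62
f 61 62 47
f 52 62 61
f 40 61 73
f 61 47 76
f 73 76 50
f 61 76 73
f 40 73 77
f 73 50 81
f 77 81 51
f 73 81 77
f 41 57 68
f 57 45 71
f 68 71 49
f 57 71 68
f 45 80 58
f 80 51 79
f 58 79 44
f 80 79 58
f 51 81 78
f 81 50 74
f 78 74 42
f 81 74 78
f 50 76 75
f 76 47 63
f 75 63 46
f 76 63 75
f 47 62 67
f 62 41 64
f 67 64 48
f 62 64 67
f 43 69 55
f 69 49 70
f 55 70 44
f 69 70 55
f 43 55 53
f 55 44 54
f 53 54 42
f 55 54 53
f 43 53 60
f 53 42 59
f 60 59 46
f 53 59 60
f 43 60 65
f 60 46 66
f 65 66 48
f 60 66 65
f 43 65 69
f 65 48 72
f 69 72 49
f 65 72 69
f 44 70 58
f 70 49 71
f 58 71 45
f 70 71 58
f 42 54 78
f 54 44 79
f 78 79 51
f 54 79 78
f 46 59 75
f 59 42 74
f 75 74 50
f 59 74 75
f 48 66 67
f 66 46 63
f 67 63 47
f 66 63 67
f 49 72 68
f 72 48 64
f 68 64 41
f 72 64 68
f 83 82 86
f 83 86 84
f 84 86 87
f 84 87 85
f 86 82 88
f 86 88 87
f 87 88 89
f 87 89 85
f 88 82 90
f 88 90 89
f 89 90 91
f 89 91 85
f 90 82 92
f 90 92 91
f 91 92 93
f 91 93 85
f 92 82 94
f 92 94 93
f 93 94 95
f 93 95 85
f 94 82 96
f 94 96 95
f 95 96 97
f 95 97 85
f 96 82 98
f 96 98 97
f 97 98 99
f 97 99 85
f 98 82 100
f 98 100 99
f 99 100 101
f 99 101 85
f 100 82 102
f 100 102 101
f 101 102 103
f 101 103 85
f 102 82 104
f 102 104 103
f 103 104 105
f 103 105 85
f 104 82 106
f 104 106 105
f 105 106 107
f 105 107 85
f 106 82 108
f 106 108 107
f 107 108 109
f 107 109 85
f 108 82 83
f 108 83 109
f 109 83 84
f 109 84 85

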